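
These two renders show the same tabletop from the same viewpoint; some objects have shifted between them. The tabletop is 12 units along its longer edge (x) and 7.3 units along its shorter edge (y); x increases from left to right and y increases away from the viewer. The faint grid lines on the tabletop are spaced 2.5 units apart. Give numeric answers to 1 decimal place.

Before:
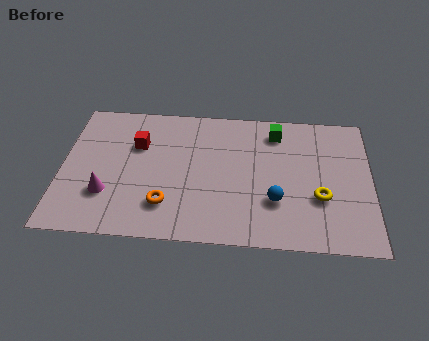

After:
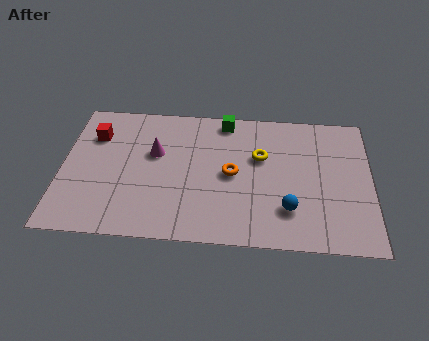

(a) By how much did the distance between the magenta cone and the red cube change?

-0.4

They were about 2.9 units apart before and 2.5 after — 0.4 units closer together.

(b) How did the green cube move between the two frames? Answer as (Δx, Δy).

(-2.0, 0.5)

The green cube was at about (8.3, 6.0) and moved to about (6.3, 6.5).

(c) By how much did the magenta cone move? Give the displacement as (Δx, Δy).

(1.8, 2.3)

The magenta cone started near (1.8, 2.2) and ended near (3.6, 4.5).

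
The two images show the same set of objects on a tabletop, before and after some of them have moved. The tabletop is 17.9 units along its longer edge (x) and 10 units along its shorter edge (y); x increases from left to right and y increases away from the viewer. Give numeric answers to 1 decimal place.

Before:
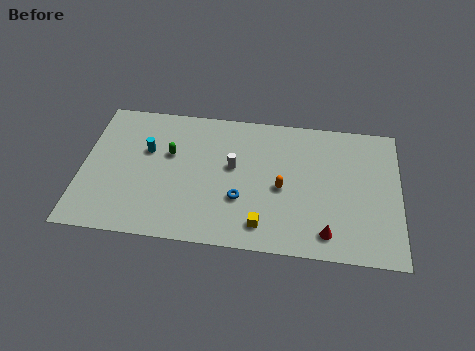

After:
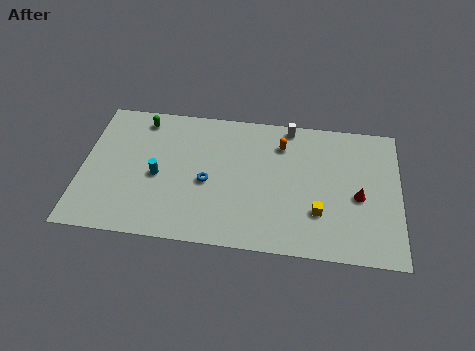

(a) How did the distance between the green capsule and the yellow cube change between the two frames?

+4.6

They were about 7.0 units apart before and 11.6 after — 4.6 units further apart.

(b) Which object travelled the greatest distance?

the white cylinder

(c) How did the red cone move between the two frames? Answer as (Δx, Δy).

(1.7, 2.8)

From the two frames, the red cone sits at roughly (13.9, 1.6) before and (15.6, 4.4) after.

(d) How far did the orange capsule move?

3.2

From (11.3, 4.5) to (11.2, 7.7), the orange capsule covered √(0.1² + 3.2²) ≈ 3.2 units.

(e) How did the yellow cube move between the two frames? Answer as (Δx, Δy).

(3.1, 1.3)

The yellow cube was at about (10.3, 1.7) and moved to about (13.4, 3.0).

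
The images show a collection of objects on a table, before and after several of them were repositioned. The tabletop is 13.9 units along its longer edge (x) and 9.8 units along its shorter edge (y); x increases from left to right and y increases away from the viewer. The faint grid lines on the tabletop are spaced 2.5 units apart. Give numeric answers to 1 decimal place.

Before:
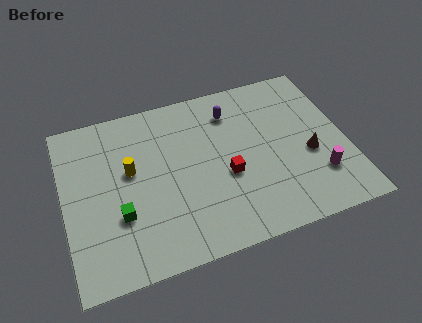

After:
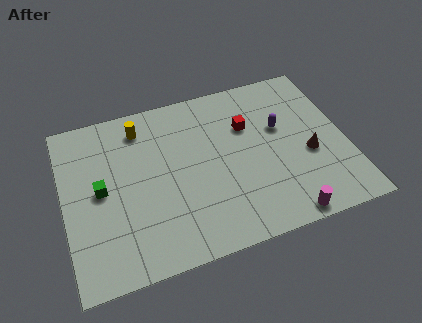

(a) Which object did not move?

the brown cone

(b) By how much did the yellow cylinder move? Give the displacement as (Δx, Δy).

(0.7, 2.4)

From the two frames, the yellow cylinder sits at roughly (3.3, 5.7) before and (4.0, 8.1) after.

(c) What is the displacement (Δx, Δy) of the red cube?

(1.3, 2.6)

From the two frames, the red cube sits at roughly (7.9, 4.0) before and (9.2, 6.6) after.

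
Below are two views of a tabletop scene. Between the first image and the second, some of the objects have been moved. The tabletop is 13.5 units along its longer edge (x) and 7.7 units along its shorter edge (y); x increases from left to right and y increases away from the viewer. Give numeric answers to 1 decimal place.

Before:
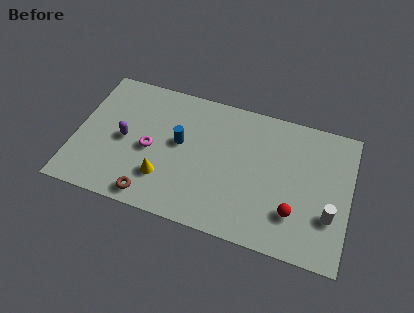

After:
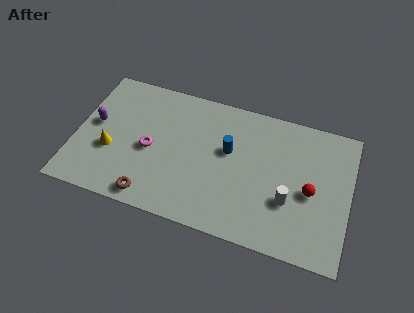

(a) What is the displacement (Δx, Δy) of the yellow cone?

(-2.7, 0.8)

The yellow cone was at about (4.5, 2.1) and moved to about (1.8, 2.9).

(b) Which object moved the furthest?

the yellow cone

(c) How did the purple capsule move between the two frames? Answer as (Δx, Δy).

(-1.5, 0.5)

The purple capsule started near (2.4, 3.7) and ended near (0.9, 4.2).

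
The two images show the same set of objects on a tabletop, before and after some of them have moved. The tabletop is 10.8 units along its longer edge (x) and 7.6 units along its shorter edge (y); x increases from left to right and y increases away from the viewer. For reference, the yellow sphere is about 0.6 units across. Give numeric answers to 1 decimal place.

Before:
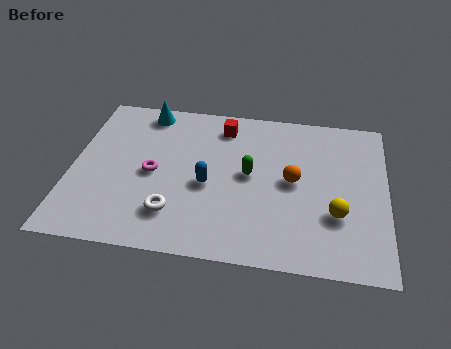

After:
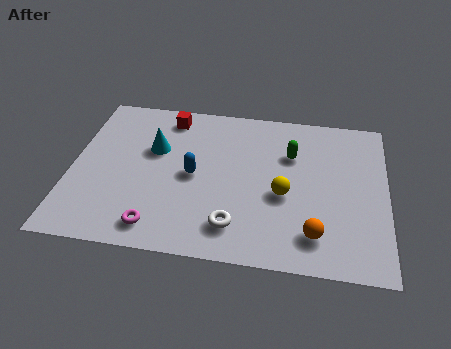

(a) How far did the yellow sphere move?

1.9

From (9.1, 2.5) to (7.3, 3.2), the yellow sphere covered √(1.8² + 0.7²) ≈ 1.9 units.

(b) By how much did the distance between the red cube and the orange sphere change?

+3.7

The distance was about 3.5 in the first image and 7.2 in the second, so they moved 3.7 units further apart.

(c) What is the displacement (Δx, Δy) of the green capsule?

(1.4, 1.2)

From the two frames, the green capsule sits at roughly (6.1, 4.0) before and (7.5, 5.2) after.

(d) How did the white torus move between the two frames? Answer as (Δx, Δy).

(2.1, -0.3)

The white torus started near (3.6, 1.8) and ended near (5.7, 1.5).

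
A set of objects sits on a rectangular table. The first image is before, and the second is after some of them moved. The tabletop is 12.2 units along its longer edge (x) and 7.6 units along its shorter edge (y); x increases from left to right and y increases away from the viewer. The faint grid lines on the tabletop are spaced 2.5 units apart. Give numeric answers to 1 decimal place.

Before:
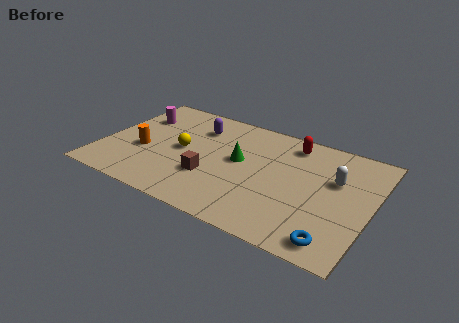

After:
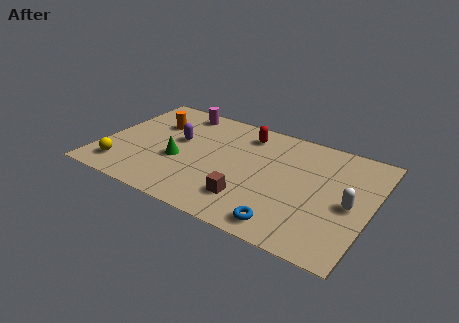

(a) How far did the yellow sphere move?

3.4

The yellow sphere was near (3.6, 3.8) before and (1.2, 1.4) after, so it travelled √(2.4² + 2.4²) ≈ 3.4 units.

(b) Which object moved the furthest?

the yellow sphere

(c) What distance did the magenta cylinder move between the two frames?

2.2

From (1.2, 5.4) to (3.0, 6.6), the magenta cylinder covered √(1.8² + 1.2²) ≈ 2.2 units.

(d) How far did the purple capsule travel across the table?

1.5

The purple capsule was near (4.0, 5.7) before and (3.3, 4.4) after, so it travelled √(0.7² + 1.3²) ≈ 1.5 units.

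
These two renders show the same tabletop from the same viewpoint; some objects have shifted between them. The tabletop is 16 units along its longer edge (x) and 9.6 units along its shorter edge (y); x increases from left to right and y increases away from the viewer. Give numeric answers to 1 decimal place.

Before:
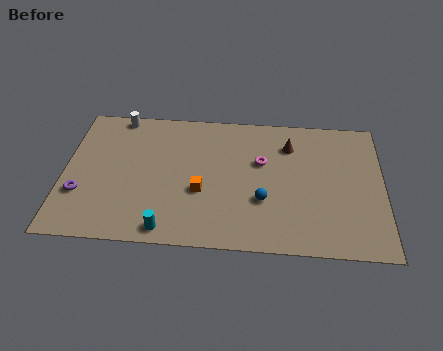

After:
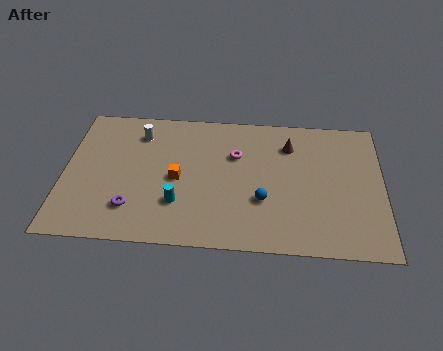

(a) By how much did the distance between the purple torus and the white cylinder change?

-0.6

Before: roughly 5.9 units apart; after: 5.3. That's 0.6 units closer together.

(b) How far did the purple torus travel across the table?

2.7

The purple torus moved from about (0.9, 3.1) to (3.5, 2.3), a distance of √(2.6² + 0.8²) ≈ 2.7.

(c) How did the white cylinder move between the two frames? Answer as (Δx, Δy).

(1.1, -1.2)

The white cylinder started near (2.6, 8.8) and ended near (3.7, 7.6).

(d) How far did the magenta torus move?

1.4

The magenta torus was near (9.9, 6.0) before and (8.6, 6.4) after, so it travelled √(1.3² + 0.4²) ≈ 1.4 units.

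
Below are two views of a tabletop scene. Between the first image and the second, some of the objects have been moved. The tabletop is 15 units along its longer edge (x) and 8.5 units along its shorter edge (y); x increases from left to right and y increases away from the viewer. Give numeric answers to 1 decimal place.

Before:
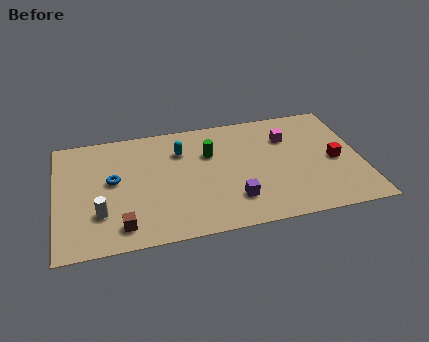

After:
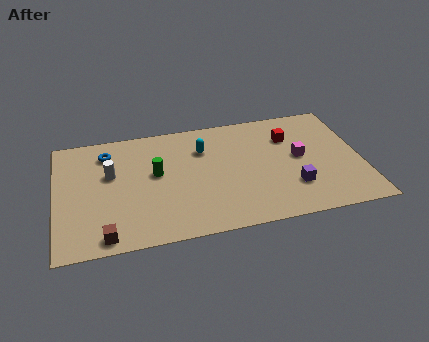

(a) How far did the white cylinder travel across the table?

2.8

The white cylinder was near (2.1, 2.5) before and (2.7, 5.2) after, so it travelled √(0.6² + 2.7²) ≈ 2.8 units.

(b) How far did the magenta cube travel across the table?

1.7

The magenta cube moved from about (11.5, 6.1) to (12.0, 4.5), a distance of √(0.5² + 1.6²) ≈ 1.7.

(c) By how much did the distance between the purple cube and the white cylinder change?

+2.7

They were about 6.5 units apart before and 9.2 after — 2.7 units further apart.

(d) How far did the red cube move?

3.0

The red cube moved from about (13.7, 3.9) to (11.6, 6.1), a distance of √(2.1² + 2.2²) ≈ 3.0.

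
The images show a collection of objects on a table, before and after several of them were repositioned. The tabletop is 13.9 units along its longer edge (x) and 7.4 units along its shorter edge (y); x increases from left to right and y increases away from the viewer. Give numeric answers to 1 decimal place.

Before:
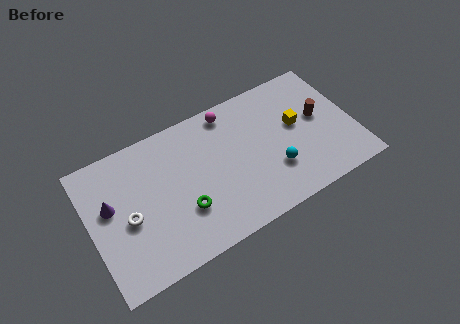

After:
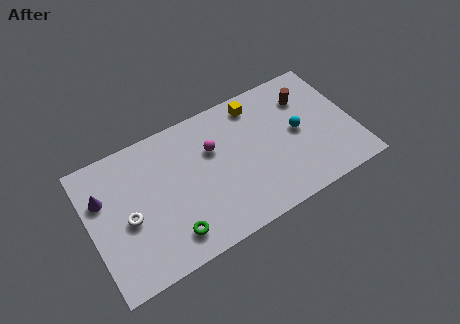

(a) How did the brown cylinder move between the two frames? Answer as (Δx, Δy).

(-0.5, 1.4)

From the two frames, the brown cylinder sits at roughly (12.2, 4.1) before and (11.7, 5.5) after.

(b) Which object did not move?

the white torus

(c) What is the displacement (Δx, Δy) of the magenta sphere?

(-1.1, -1.6)

The magenta sphere was at about (7.7, 6.5) and moved to about (6.6, 4.9).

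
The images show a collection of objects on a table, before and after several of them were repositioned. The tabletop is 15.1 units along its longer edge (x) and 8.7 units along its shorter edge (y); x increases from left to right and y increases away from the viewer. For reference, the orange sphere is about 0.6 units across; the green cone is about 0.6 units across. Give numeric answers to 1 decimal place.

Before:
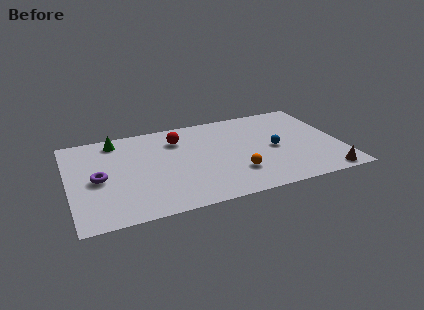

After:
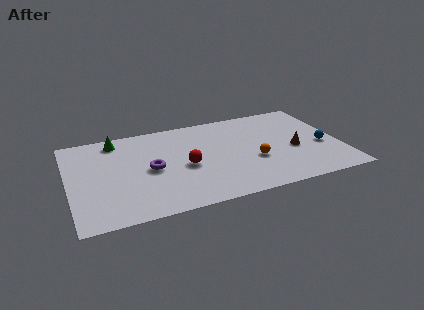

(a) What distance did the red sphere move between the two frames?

2.7

From (6.2, 6.6) to (6.4, 3.9), the red sphere covered √(0.2² + 2.7²) ≈ 2.7 units.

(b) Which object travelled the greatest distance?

the brown cone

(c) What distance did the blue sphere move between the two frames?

2.7

The blue sphere was near (11.4, 4.1) before and (14.1, 3.6) after, so it travelled √(2.7² + 0.5²) ≈ 2.7 units.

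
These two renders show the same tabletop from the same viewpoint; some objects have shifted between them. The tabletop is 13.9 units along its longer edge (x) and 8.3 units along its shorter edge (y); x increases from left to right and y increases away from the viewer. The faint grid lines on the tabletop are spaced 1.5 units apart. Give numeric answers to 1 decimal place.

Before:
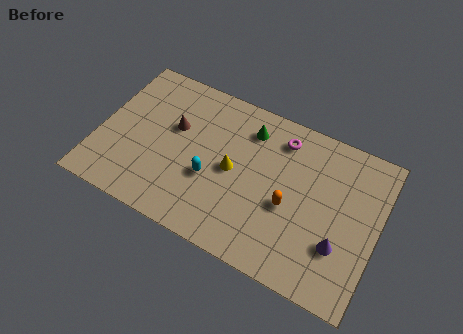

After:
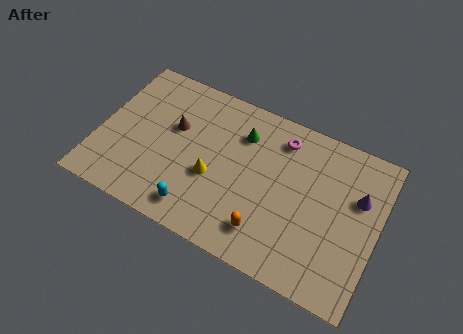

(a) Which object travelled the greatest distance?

the purple cone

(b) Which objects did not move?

the magenta torus and the brown cone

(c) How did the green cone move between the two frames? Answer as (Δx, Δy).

(-0.3, -0.4)

The green cone started near (7.2, 6.6) and ended near (6.9, 6.2).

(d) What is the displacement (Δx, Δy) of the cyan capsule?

(-0.4, -1.9)

The cyan capsule was at about (5.7, 3.2) and moved to about (5.3, 1.3).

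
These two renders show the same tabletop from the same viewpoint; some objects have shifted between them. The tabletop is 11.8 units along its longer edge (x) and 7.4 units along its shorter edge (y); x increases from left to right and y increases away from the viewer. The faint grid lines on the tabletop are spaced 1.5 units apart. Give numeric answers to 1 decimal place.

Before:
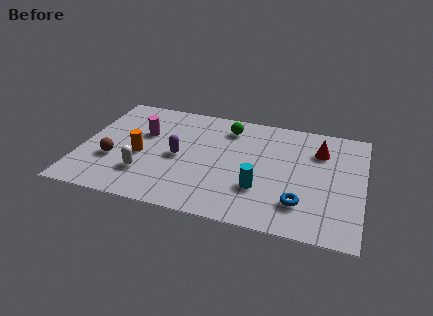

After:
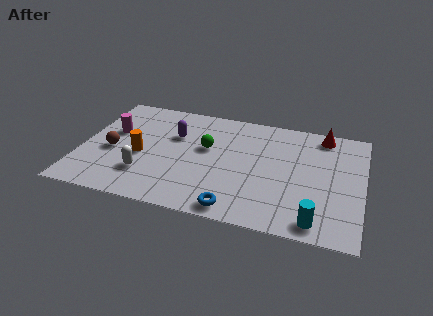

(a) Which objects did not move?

the orange cylinder and the white capsule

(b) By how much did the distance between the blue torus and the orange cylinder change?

-2.1

The distance was about 6.9 in the first image and 4.8 in the second, so they moved 2.1 units closer together.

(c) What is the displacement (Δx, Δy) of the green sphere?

(-0.8, -1.6)

The green sphere started near (6.0, 6.0) and ended near (5.2, 4.4).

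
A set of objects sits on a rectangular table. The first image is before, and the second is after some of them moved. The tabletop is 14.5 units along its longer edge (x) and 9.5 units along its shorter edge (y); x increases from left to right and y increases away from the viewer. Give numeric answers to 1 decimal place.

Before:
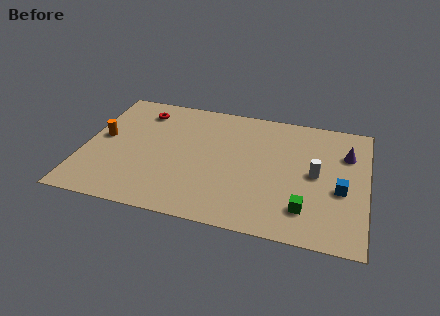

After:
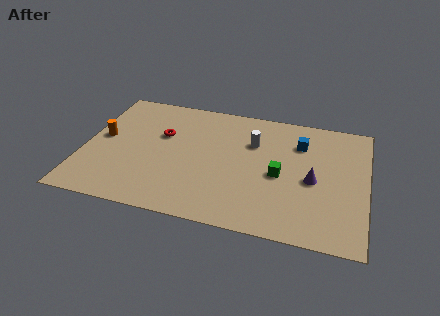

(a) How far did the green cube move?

2.6

From (11.5, 2.1) to (10.1, 4.3), the green cube covered √(1.4² + 2.2²) ≈ 2.6 units.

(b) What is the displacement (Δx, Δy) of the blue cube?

(-2.2, 3.1)

The blue cube started near (13.2, 3.9) and ended near (11.0, 7.0).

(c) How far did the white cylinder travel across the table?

3.7

The white cylinder moved from about (11.9, 4.8) to (8.6, 6.5), a distance of √(3.3² + 1.7²) ≈ 3.7.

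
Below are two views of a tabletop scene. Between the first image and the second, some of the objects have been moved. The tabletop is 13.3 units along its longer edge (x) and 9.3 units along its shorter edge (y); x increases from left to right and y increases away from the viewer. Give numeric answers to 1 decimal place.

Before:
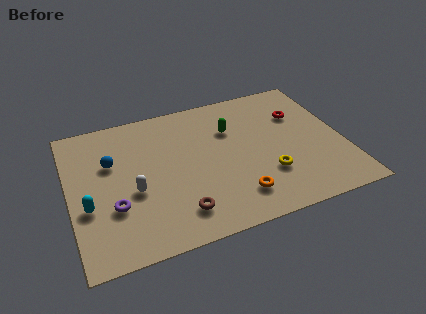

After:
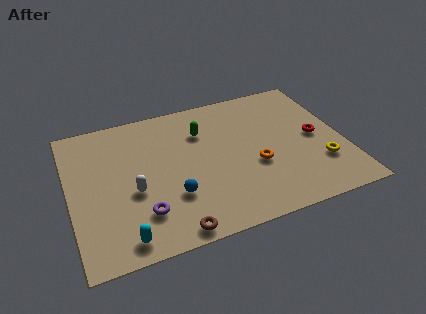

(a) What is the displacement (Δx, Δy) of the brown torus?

(-0.4, -1.0)

From the two frames, the brown torus sits at roughly (5.0, 1.8) before and (4.6, 0.8) after.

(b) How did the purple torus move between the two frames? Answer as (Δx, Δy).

(1.3, -0.8)

The purple torus started near (2.0, 3.1) and ended near (3.3, 2.3).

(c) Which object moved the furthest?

the blue sphere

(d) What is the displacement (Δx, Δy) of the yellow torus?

(2.6, -0.1)

From the two frames, the yellow torus sits at roughly (9.4, 2.8) before and (12.0, 2.7) after.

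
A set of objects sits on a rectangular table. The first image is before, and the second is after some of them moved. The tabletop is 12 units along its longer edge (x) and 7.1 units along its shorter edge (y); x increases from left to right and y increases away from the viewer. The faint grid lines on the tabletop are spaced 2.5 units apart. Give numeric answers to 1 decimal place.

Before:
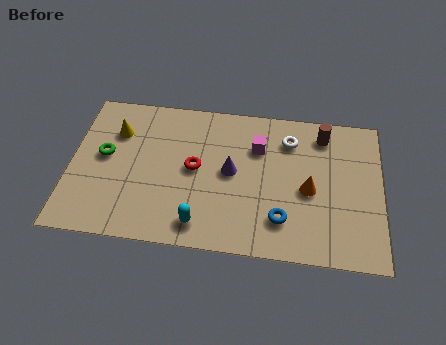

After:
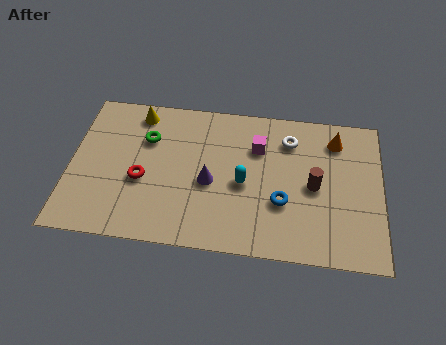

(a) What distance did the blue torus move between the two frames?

0.8

From (8.2, 1.7) to (8.2, 2.5), the blue torus covered √(0.0² + 0.8²) ≈ 0.8 units.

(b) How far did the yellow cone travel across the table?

1.3

The yellow cone moved from about (1.7, 5.1) to (2.5, 6.1), a distance of √(0.8² + 1.0²) ≈ 1.3.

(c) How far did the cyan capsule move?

2.6

From (5.1, 1.1) to (6.7, 3.2), the cyan capsule covered √(1.6² + 2.1²) ≈ 2.6 units.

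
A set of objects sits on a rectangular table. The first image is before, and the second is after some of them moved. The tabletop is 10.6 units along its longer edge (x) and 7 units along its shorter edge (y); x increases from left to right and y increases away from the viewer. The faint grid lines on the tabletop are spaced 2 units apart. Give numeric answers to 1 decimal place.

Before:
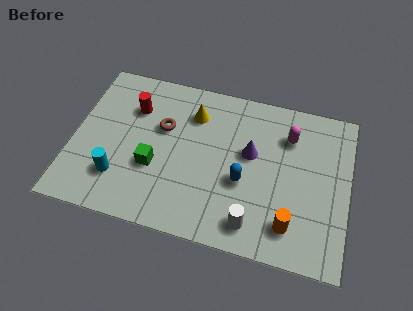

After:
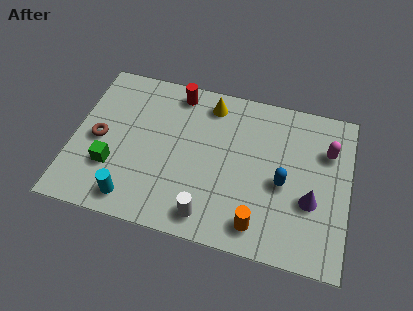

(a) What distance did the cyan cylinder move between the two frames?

1.0

The cyan cylinder was near (1.9, 1.8) before and (2.5, 1.0) after, so it travelled √(0.6² + 0.8²) ≈ 1.0 units.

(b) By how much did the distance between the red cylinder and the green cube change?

+1.9

Before: roughly 2.6 units apart; after: 4.5. That's 1.9 units further apart.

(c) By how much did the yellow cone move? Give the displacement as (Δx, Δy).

(0.6, 0.6)

From the two frames, the yellow cone sits at roughly (4.5, 5.3) before and (5.1, 5.9) after.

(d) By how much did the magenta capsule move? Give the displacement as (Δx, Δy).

(1.5, -0.3)

The magenta capsule was at about (8.2, 5.2) and moved to about (9.7, 4.9).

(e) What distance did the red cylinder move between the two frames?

1.9

From (2.2, 5.0) to (3.8, 6.1), the red cylinder covered √(1.6² + 1.1²) ≈ 1.9 units.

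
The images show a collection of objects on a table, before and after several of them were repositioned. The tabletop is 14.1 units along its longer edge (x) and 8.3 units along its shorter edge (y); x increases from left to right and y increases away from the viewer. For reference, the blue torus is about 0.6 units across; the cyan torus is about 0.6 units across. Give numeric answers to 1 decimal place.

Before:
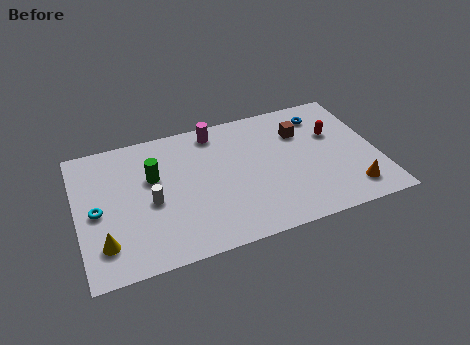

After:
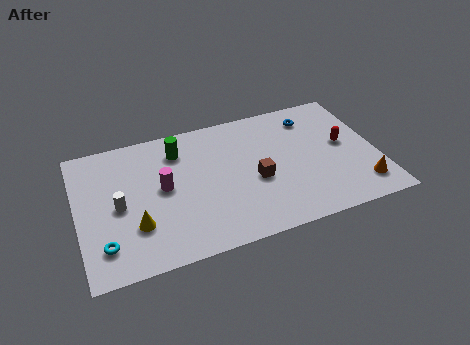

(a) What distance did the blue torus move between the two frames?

0.5

The blue torus moved from about (11.8, 6.7) to (11.3, 6.7), a distance of √(0.5² + 0.0²) ≈ 0.5.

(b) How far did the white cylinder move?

1.5

The white cylinder was near (3.4, 3.7) before and (1.9, 3.9) after, so it travelled √(1.5² + 0.2²) ≈ 1.5 units.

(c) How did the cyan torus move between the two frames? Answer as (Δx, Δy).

(0.2, -2.1)

The cyan torus was at about (0.9, 3.9) and moved to about (1.1, 1.8).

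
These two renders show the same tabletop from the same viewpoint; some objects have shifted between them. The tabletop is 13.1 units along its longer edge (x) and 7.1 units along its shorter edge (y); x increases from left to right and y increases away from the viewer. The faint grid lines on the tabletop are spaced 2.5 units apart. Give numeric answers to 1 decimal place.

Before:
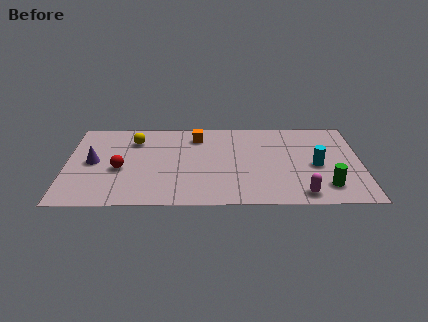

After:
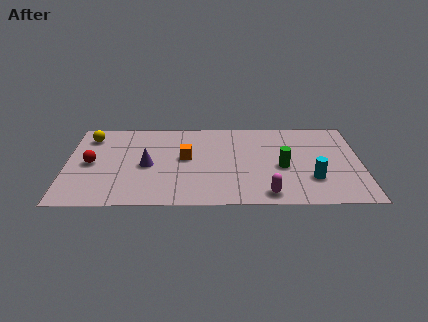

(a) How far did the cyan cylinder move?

1.1

The cyan cylinder moved from about (11.1, 3.2) to (10.9, 2.1), a distance of √(0.2² + 1.1²) ≈ 1.1.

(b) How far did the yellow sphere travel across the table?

2.0

From (3.0, 5.4) to (1.0, 5.7), the yellow sphere covered √(2.0² + 0.3²) ≈ 2.0 units.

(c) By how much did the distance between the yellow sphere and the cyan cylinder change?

+2.1

They were about 8.4 units apart before and 10.5 after — 2.1 units further apart.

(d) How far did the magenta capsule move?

1.5

The magenta capsule was near (10.4, 0.9) before and (8.9, 0.9) after, so it travelled √(1.5² + 0.0²) ≈ 1.5 units.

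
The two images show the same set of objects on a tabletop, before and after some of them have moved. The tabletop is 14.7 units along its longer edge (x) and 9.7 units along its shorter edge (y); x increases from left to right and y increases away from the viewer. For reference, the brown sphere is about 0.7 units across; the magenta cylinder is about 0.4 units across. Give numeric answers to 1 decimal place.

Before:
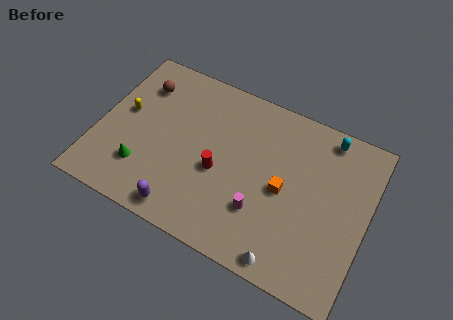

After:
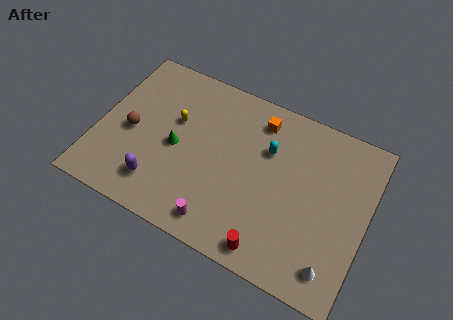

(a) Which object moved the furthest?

the red cylinder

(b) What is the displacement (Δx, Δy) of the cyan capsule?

(-3.0, -2.1)

The cyan capsule started near (12.1, 8.6) and ended near (9.1, 6.5).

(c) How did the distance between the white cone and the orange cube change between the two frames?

+4.3

Before: roughly 3.8 units apart; after: 8.1. That's 4.3 units further apart.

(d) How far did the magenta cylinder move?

2.6

From (9.2, 2.9) to (7.2, 1.3), the magenta cylinder covered √(2.0² + 1.6²) ≈ 2.6 units.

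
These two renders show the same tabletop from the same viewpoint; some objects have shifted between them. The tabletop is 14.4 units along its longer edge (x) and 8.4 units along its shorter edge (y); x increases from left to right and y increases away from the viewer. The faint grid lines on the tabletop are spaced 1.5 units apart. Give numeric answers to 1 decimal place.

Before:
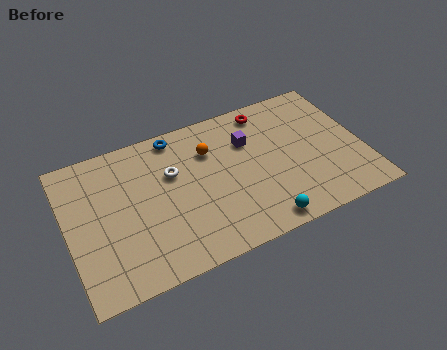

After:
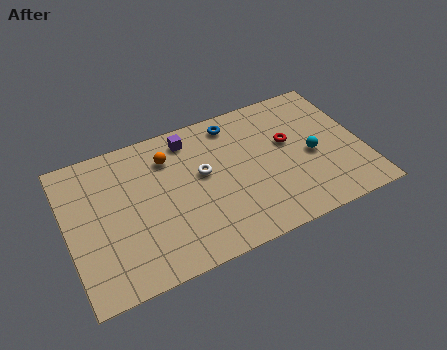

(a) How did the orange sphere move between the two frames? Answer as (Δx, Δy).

(-2.0, 0.4)

The orange sphere started near (7.1, 6.0) and ended near (5.1, 6.4).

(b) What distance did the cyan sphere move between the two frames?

4.1

The cyan sphere moved from about (9.0, 0.9) to (11.9, 3.8), a distance of √(2.9² + 2.9²) ≈ 4.1.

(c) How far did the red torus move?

2.4

From (10.1, 7.3) to (10.9, 5.0), the red torus covered √(0.8² + 2.3²) ≈ 2.4 units.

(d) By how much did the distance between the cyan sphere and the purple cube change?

+1.7

Before: roughly 4.9 units apart; after: 6.6. That's 1.7 units further apart.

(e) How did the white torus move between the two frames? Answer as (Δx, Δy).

(1.4, -0.6)

The white torus was at about (5.2, 5.4) and moved to about (6.6, 4.8).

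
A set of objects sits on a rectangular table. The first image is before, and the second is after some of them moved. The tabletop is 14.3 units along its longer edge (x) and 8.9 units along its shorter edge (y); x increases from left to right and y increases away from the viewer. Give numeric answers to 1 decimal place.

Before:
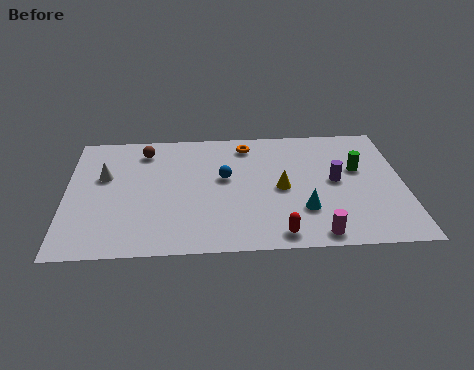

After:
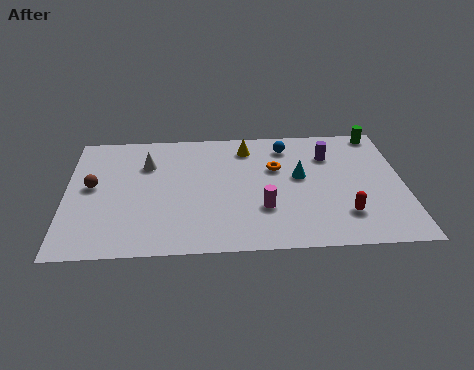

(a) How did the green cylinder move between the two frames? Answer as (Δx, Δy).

(1.0, 2.7)

The green cylinder started near (12.4, 5.4) and ended near (13.4, 8.1).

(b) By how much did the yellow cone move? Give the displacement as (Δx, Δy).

(-1.4, 3.1)

From the two frames, the yellow cone sits at roughly (9.1, 4.2) before and (7.7, 7.3) after.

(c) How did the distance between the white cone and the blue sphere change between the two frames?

+1.0

Before: roughly 5.1 units apart; after: 6.1. That's 1.0 units further apart.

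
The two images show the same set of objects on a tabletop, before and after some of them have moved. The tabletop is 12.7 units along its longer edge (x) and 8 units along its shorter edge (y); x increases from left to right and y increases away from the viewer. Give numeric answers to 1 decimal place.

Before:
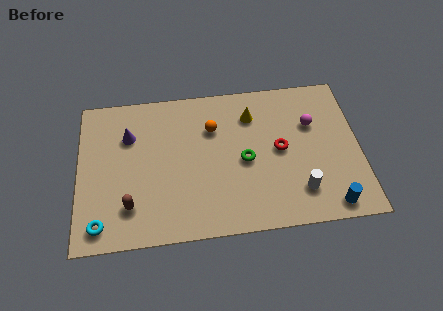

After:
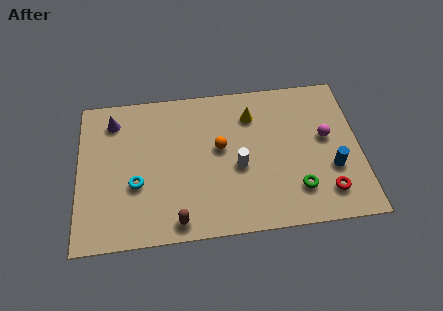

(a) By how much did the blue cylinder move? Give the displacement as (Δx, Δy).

(0.2, 1.9)

From the two frames, the blue cylinder sits at roughly (11.2, 0.9) before and (11.4, 2.8) after.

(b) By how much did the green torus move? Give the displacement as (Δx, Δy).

(2.3, -1.8)

The green torus started near (7.5, 3.7) and ended near (9.8, 1.9).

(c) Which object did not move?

the yellow cone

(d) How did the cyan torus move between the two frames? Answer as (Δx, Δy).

(1.6, 1.9)

From the two frames, the cyan torus sits at roughly (1.0, 1.1) before and (2.6, 3.0) after.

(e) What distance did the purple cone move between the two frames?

1.1

The purple cone was near (2.3, 5.6) before and (1.6, 6.5) after, so it travelled √(0.7² + 0.9²) ≈ 1.1 units.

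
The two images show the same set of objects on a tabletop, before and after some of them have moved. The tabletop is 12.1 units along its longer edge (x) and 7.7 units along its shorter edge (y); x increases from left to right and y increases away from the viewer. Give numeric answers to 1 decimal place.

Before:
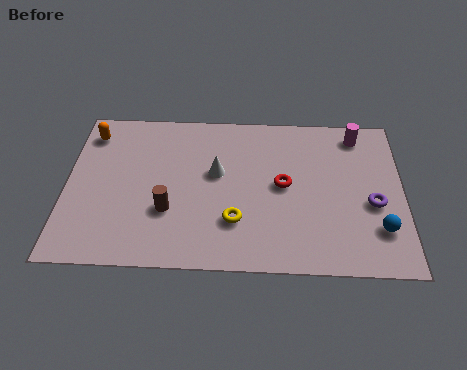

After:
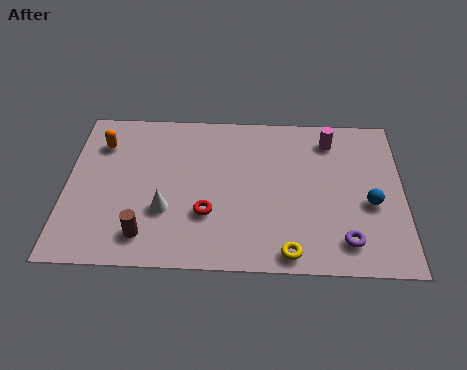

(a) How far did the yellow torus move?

2.4

The yellow torus was near (6.1, 2.2) before and (8.0, 0.8) after, so it travelled √(1.9² + 1.4²) ≈ 2.4 units.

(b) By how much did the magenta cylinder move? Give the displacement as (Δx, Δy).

(-1.0, -0.3)

The magenta cylinder was at about (10.5, 6.6) and moved to about (9.5, 6.3).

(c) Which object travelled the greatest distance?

the red torus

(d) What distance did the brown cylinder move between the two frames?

1.4

The brown cylinder was near (3.7, 2.6) before and (2.9, 1.4) after, so it travelled √(0.8² + 1.2²) ≈ 1.4 units.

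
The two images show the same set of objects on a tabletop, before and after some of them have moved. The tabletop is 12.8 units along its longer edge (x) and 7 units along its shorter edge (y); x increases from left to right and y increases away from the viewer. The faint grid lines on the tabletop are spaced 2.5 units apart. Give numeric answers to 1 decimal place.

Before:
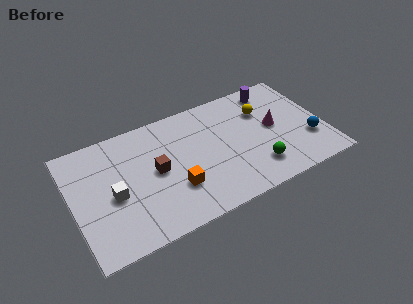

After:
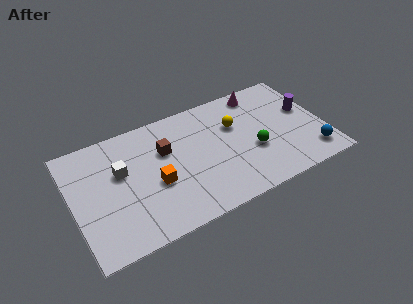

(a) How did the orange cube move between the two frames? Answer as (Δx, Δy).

(-0.9, 0.7)

The orange cube was at about (5.0, 2.2) and moved to about (4.1, 2.9).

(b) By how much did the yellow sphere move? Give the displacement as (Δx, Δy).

(-1.5, -0.3)

The yellow sphere was at about (9.9, 4.9) and moved to about (8.4, 4.6).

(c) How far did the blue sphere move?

0.9

From (11.9, 2.2) to (11.9, 1.3), the blue sphere covered √(0.0² + 0.9²) ≈ 0.9 units.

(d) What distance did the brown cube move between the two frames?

1.2

From (4.2, 3.6) to (4.8, 4.6), the brown cube covered √(0.6² + 1.0²) ≈ 1.2 units.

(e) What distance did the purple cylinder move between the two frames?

2.4

The purple cylinder moved from about (10.6, 6.0) to (12.0, 4.1), a distance of √(1.4² + 1.9²) ≈ 2.4.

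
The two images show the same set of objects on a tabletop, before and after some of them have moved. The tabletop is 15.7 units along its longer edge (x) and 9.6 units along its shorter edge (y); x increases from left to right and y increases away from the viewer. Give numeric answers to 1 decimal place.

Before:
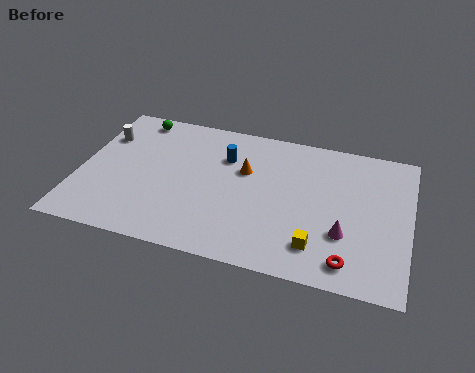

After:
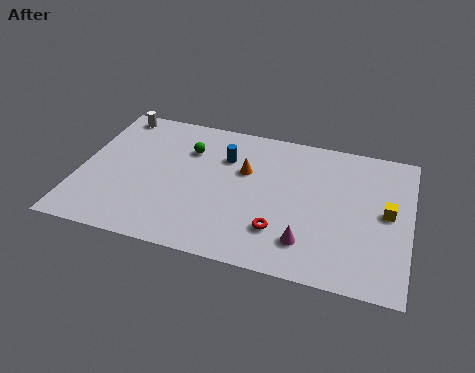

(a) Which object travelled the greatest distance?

the yellow cube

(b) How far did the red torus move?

3.5

The red torus moved from about (13.0, 1.4) to (9.7, 2.5), a distance of √(3.3² + 1.1²) ≈ 3.5.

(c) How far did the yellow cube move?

4.3

From (11.5, 2.0) to (14.6, 5.0), the yellow cube covered √(3.1² + 3.0²) ≈ 4.3 units.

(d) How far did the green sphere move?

3.1

From (2.3, 8.5) to (5.0, 6.9), the green sphere covered √(2.7² + 1.6²) ≈ 3.1 units.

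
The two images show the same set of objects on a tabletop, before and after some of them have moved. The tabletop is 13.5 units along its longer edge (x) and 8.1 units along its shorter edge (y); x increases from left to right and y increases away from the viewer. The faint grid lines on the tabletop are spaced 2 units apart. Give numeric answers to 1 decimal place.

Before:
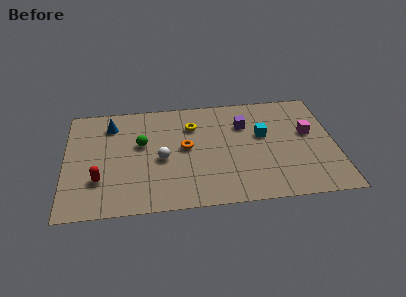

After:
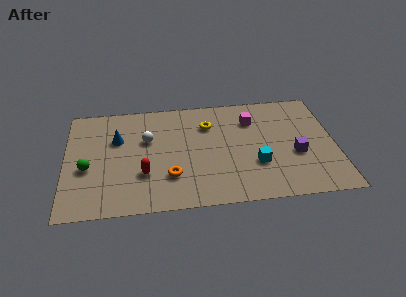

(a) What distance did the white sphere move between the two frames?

1.7

The white sphere was near (4.8, 3.6) before and (4.1, 5.1) after, so it travelled √(0.7² + 1.5²) ≈ 1.7 units.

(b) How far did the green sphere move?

3.1

The green sphere moved from about (3.8, 4.8) to (1.1, 3.3), a distance of √(2.7² + 1.5²) ≈ 3.1.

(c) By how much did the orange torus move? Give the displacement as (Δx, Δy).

(-0.8, -2.0)

The orange torus was at about (6.0, 4.3) and moved to about (5.2, 2.3).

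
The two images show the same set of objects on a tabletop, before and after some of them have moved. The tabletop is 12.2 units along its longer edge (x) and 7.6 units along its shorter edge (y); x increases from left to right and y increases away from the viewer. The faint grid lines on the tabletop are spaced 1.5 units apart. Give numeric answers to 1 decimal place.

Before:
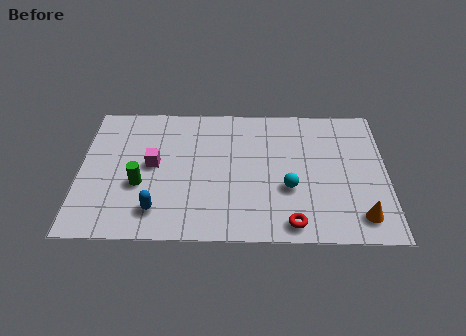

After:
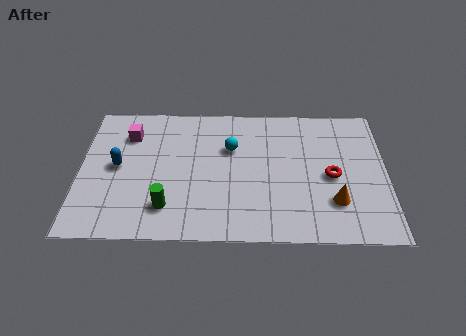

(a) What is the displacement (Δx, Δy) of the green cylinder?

(1.1, -1.2)

From the two frames, the green cylinder sits at roughly (2.4, 2.9) before and (3.5, 1.7) after.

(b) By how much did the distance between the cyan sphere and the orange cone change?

+1.8

The distance was about 3.2 in the first image and 5.0 in the second, so they moved 1.8 units further apart.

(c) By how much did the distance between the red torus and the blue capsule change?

+3.2

The distance was about 5.3 in the first image and 8.5 in the second, so they moved 3.2 units further apart.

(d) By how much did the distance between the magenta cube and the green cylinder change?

+3.1

Before: roughly 1.2 units apart; after: 4.3. That's 3.1 units further apart.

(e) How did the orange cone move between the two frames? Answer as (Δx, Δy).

(-1.0, 0.8)

The orange cone started near (11.1, 1.3) and ended near (10.1, 2.1).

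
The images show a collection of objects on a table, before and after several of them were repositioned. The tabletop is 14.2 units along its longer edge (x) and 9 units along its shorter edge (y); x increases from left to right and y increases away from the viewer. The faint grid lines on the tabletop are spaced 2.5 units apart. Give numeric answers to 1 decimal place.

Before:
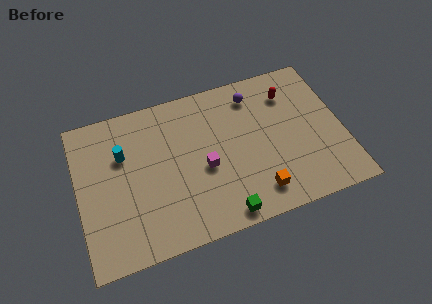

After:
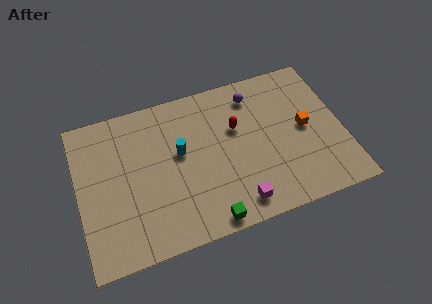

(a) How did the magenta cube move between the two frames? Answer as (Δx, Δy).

(1.5, -2.6)

The magenta cube was at about (6.7, 3.9) and moved to about (8.2, 1.3).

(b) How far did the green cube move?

0.8

The green cube moved from about (7.4, 0.9) to (6.6, 0.8), a distance of √(0.8² + 0.1²) ≈ 0.8.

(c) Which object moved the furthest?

the orange cube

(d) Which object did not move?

the purple sphere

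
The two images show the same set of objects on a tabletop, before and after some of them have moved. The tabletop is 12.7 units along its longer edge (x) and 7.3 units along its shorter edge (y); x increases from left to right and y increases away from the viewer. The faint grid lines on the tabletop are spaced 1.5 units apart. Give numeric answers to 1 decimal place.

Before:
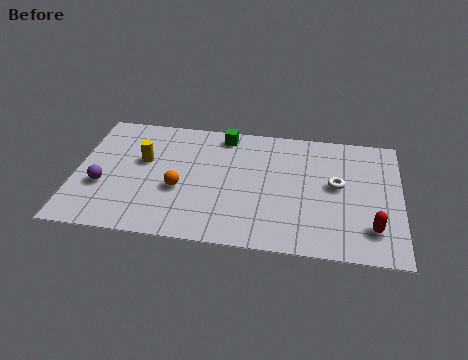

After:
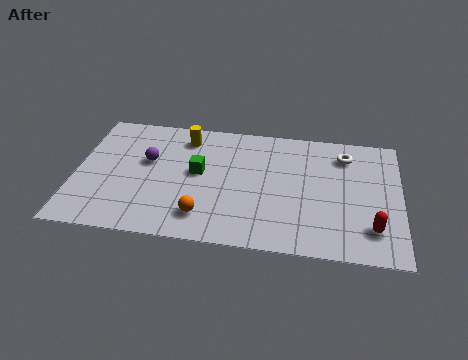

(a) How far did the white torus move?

1.8

From (10.2, 4.0) to (10.5, 5.8), the white torus covered √(0.3² + 1.8²) ≈ 1.8 units.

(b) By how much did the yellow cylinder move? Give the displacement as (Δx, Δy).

(1.6, 1.6)

The yellow cylinder started near (2.6, 4.4) and ended near (4.2, 6.0).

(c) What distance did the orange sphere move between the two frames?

1.7

From (4.1, 2.9) to (5.1, 1.5), the orange sphere covered √(1.0² + 1.4²) ≈ 1.7 units.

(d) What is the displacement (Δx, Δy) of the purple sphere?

(1.7, 1.7)

The purple sphere was at about (1.1, 2.7) and moved to about (2.8, 4.4).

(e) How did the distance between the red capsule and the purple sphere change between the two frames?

-1.3

Before: roughly 10.5 units apart; after: 9.2. That's 1.3 units closer together.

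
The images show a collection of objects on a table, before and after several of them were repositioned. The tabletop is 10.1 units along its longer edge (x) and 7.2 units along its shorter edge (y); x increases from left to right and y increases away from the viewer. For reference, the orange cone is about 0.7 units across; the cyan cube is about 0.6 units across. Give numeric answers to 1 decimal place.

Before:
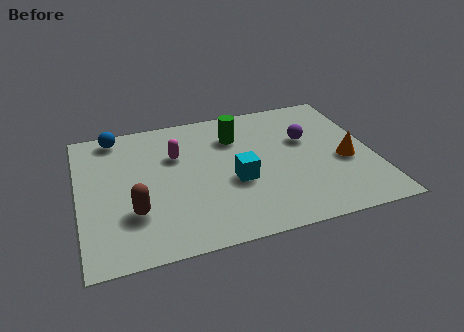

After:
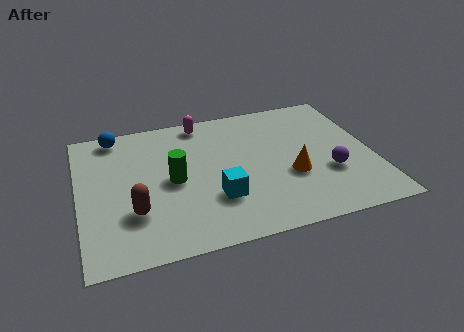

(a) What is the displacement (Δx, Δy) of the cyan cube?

(-0.7, -0.7)

From the two frames, the cyan cube sits at roughly (5.3, 2.9) before and (4.6, 2.2) after.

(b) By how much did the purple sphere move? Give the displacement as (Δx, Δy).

(0.6, -2.0)

The purple sphere started near (7.9, 4.5) and ended near (8.5, 2.5).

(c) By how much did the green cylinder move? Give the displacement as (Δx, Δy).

(-2.3, -1.8)

The green cylinder started near (5.5, 5.3) and ended near (3.2, 3.5).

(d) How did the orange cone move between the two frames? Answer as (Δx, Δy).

(-1.9, -0.3)

From the two frames, the orange cone sits at roughly (9.1, 3.0) before and (7.2, 2.7) after.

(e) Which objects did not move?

the brown capsule and the blue sphere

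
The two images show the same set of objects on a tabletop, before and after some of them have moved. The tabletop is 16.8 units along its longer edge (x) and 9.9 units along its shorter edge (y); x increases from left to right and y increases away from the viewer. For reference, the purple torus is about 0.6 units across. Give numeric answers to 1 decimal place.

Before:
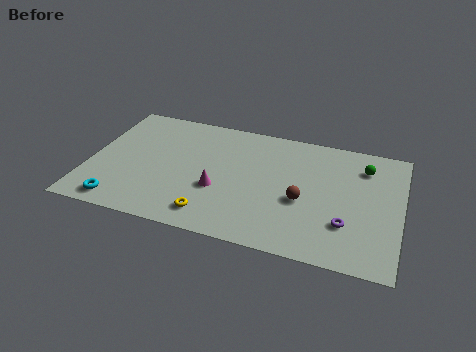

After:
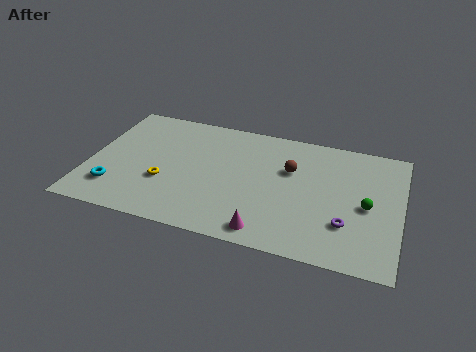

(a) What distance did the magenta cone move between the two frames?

3.8

From (7.1, 3.7) to (9.9, 1.2), the magenta cone covered √(2.8² + 2.5²) ≈ 3.8 units.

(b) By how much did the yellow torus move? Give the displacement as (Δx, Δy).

(-2.7, 1.9)

From the two frames, the yellow torus sits at roughly (6.9, 1.6) before and (4.2, 3.5) after.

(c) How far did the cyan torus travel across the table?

1.2

From (2.0, 1.2) to (1.6, 2.3), the cyan torus covered √(0.4² + 1.1²) ≈ 1.2 units.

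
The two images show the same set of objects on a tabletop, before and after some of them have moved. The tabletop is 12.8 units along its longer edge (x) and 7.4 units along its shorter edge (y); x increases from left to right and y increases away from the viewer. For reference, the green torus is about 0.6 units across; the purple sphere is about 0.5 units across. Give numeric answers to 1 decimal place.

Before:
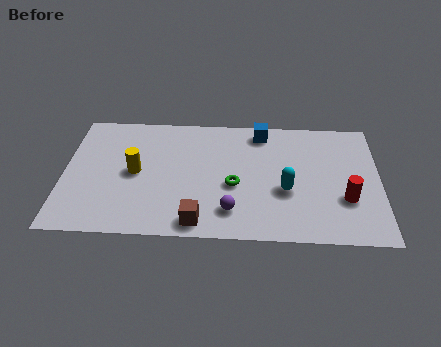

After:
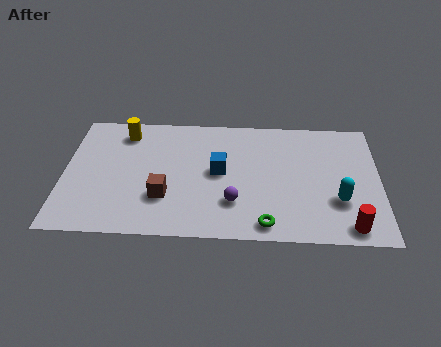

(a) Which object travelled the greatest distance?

the blue cube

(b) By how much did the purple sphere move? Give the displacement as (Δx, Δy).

(0.1, 0.5)

The purple sphere started near (6.8, 1.6) and ended near (6.9, 2.1).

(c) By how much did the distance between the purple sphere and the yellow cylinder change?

+1.6

They were about 4.4 units apart before and 6.0 after — 1.6 units further apart.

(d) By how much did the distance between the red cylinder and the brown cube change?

+1.4

They were about 6.1 units apart before and 7.5 after — 1.4 units further apart.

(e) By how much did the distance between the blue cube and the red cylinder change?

+0.8

They were about 5.2 units apart before and 6.0 after — 0.8 units further apart.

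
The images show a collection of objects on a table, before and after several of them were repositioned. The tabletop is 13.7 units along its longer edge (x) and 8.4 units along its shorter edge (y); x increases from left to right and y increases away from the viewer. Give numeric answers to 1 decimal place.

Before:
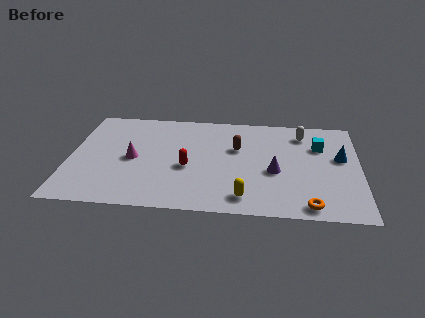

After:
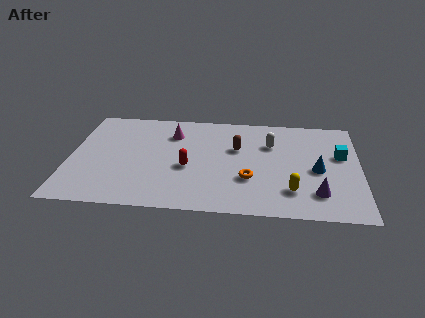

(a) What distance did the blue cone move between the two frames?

1.6

From (12.8, 4.9) to (11.7, 3.8), the blue cone covered √(1.1² + 1.1²) ≈ 1.6 units.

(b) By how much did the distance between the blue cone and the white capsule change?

+0.4

Before: roughly 2.6 units apart; after: 3.0. That's 0.4 units further apart.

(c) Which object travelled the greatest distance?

the orange torus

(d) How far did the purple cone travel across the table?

2.6

The purple cone moved from about (9.7, 3.5) to (11.7, 1.9), a distance of √(2.0² + 1.6²) ≈ 2.6.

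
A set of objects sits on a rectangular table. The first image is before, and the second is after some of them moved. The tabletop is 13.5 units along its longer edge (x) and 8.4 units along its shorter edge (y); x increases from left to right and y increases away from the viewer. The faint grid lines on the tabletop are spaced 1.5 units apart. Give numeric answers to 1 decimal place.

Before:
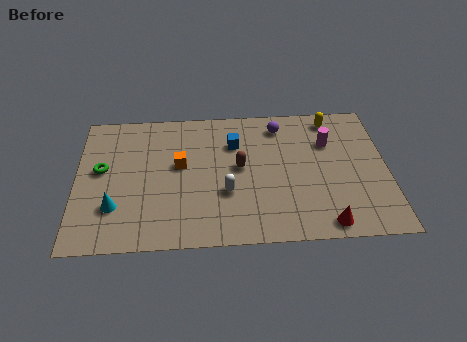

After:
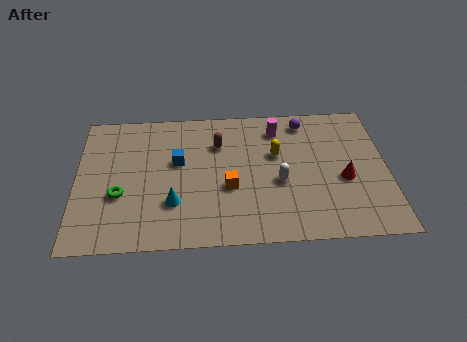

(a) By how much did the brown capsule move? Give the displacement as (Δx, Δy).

(-0.9, 1.5)

The brown capsule was at about (7.1, 4.5) and moved to about (6.2, 6.0).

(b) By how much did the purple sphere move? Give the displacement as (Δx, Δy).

(1.1, 0.2)

From the two frames, the purple sphere sits at roughly (8.9, 7.0) before and (10.0, 7.2) after.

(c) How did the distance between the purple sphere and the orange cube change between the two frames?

+0.3

The distance was about 4.9 in the first image and 5.2 in the second, so they moved 0.3 units further apart.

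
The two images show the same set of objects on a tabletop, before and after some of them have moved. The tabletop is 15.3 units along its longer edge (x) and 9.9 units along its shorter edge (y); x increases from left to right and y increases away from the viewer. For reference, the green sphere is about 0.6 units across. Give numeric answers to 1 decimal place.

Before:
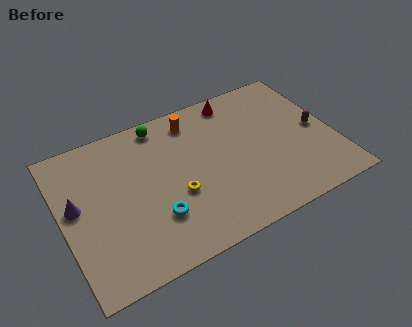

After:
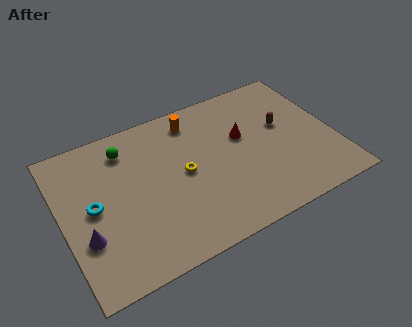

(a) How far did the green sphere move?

2.2

The green sphere was near (6.0, 8.8) before and (3.9, 8.0) after, so it travelled √(2.1² + 0.8²) ≈ 2.2 units.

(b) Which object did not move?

the orange cylinder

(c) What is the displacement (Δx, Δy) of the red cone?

(0.0, -2.7)

The red cone started near (10.3, 8.7) and ended near (10.3, 6.0).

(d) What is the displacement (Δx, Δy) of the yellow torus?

(0.6, 1.2)

From the two frames, the yellow torus sits at roughly (6.2, 3.8) before and (6.8, 5.0) after.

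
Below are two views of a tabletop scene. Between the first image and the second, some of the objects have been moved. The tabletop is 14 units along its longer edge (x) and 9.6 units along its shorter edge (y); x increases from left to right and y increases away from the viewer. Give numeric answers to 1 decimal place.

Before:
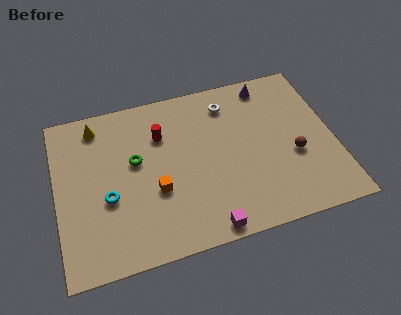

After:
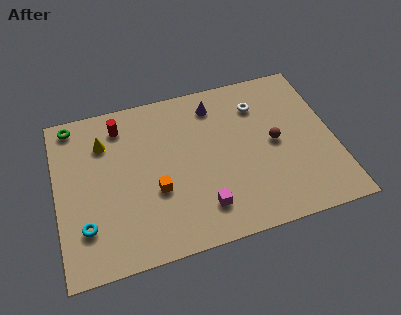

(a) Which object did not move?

the orange cube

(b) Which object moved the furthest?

the green torus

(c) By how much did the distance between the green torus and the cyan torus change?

+3.8

Before: roughly 2.3 units apart; after: 6.1. That's 3.8 units further apart.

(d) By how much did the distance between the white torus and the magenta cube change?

-1.0

Before: roughly 7.2 units apart; after: 6.2. That's 1.0 units closer together.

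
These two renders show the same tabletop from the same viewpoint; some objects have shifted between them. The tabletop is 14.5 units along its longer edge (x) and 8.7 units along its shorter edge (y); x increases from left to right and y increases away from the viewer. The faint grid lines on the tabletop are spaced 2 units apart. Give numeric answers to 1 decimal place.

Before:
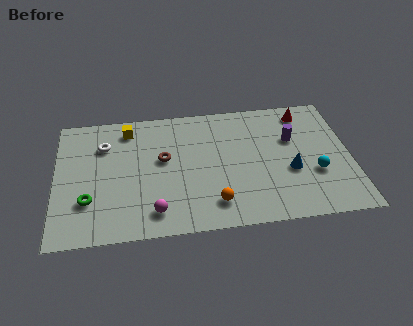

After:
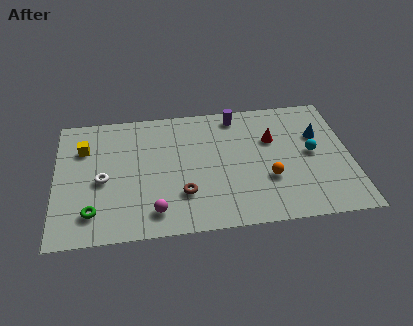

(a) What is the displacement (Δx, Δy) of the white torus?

(-0.1, -2.4)

The white torus started near (2.4, 6.3) and ended near (2.3, 3.9).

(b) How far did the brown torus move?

2.7

From (5.3, 5.0) to (6.2, 2.5), the brown torus covered √(0.9² + 2.5²) ≈ 2.7 units.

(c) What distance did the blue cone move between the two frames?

2.7

The blue cone was near (11.5, 3.4) before and (13.0, 5.7) after, so it travelled √(1.5² + 2.3²) ≈ 2.7 units.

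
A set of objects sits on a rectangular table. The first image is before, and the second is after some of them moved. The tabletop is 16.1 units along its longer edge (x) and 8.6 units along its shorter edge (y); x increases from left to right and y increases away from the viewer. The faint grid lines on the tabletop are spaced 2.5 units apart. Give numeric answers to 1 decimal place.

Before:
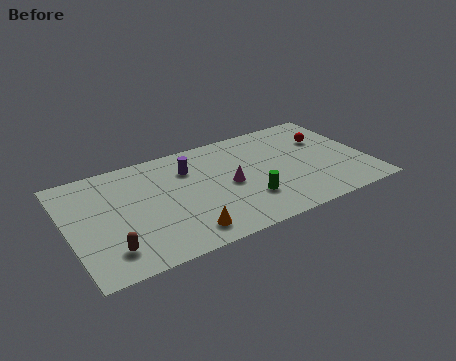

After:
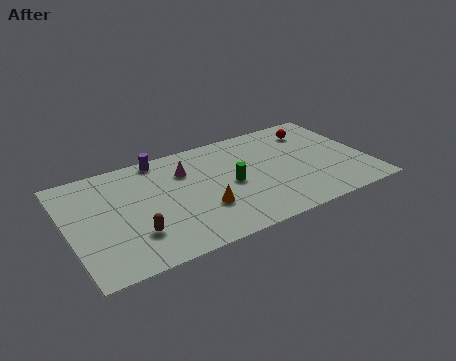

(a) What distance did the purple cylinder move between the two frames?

2.1

The purple cylinder moved from about (6.7, 6.3) to (5.3, 7.8), a distance of √(1.4² + 1.5²) ≈ 2.1.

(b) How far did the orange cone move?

1.8

The orange cone moved from about (5.8, 1.4) to (7.0, 2.8), a distance of √(1.2² + 1.4²) ≈ 1.8.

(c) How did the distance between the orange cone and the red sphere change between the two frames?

-1.7

The distance was about 9.5 in the first image and 7.8 in the second, so they moved 1.7 units closer together.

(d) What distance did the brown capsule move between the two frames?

1.5

The brown capsule moved from about (1.9, 1.8) to (3.3, 2.4), a distance of √(1.4² + 0.6²) ≈ 1.5.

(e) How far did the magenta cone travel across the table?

3.0

The magenta cone moved from about (8.6, 4.1) to (6.5, 6.2), a distance of √(2.1² + 2.1²) ≈ 3.0.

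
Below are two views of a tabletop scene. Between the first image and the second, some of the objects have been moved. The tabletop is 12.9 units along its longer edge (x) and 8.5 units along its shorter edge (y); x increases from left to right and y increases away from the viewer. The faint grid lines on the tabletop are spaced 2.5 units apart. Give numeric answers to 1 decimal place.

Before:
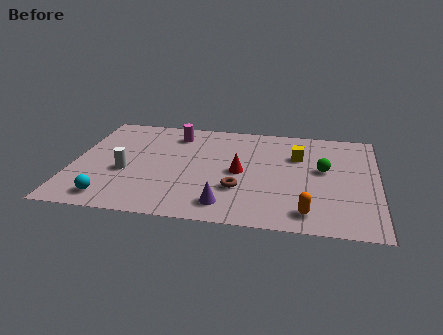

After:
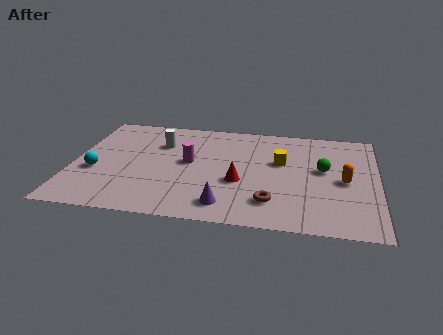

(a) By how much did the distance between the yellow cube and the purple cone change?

-0.9

Before: roughly 5.3 units apart; after: 4.4. That's 0.9 units closer together.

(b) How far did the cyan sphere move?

2.2

The cyan sphere moved from about (1.8, 1.2) to (1.0, 3.3), a distance of √(0.8² + 2.1²) ≈ 2.2.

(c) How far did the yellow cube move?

0.9

The yellow cube was near (9.5, 5.8) before and (8.8, 5.2) after, so it travelled √(0.7² + 0.6²) ≈ 0.9 units.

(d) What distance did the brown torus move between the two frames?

1.6

From (7.1, 2.7) to (8.5, 1.9), the brown torus covered √(1.4² + 0.8²) ≈ 1.6 units.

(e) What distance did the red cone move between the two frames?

0.8

The red cone moved from about (7.1, 4.1) to (7.1, 3.3), a distance of √(0.0² + 0.8²) ≈ 0.8.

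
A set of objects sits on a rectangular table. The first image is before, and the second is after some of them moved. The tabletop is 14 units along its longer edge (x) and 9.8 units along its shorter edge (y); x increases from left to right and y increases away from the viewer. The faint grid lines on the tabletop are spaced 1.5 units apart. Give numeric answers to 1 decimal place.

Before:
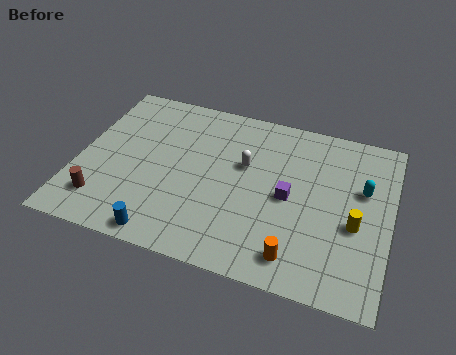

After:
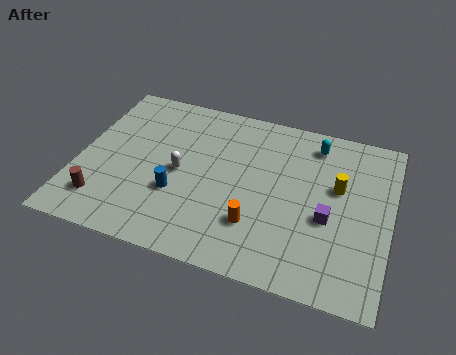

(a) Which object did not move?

the brown cylinder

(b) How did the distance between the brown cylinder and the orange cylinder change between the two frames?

-1.9

They were about 8.7 units apart before and 6.8 after — 1.9 units closer together.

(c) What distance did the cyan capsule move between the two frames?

3.1

From (12.7, 6.1) to (10.4, 8.2), the cyan capsule covered √(2.3² + 2.1²) ≈ 3.1 units.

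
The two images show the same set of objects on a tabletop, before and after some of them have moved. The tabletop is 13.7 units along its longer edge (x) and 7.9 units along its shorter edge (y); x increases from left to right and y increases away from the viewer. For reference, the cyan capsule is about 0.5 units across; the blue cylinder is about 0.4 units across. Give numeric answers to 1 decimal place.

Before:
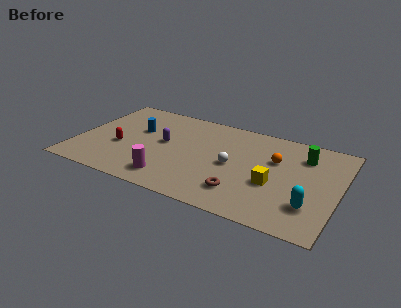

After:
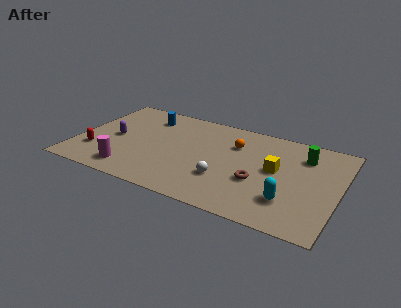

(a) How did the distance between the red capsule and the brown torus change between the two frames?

+1.8

The distance was about 6.7 in the first image and 8.5 in the second, so they moved 1.8 units further apart.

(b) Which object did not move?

the green cylinder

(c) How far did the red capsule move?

1.5

From (2.3, 3.1) to (1.1, 2.2), the red capsule covered √(1.2² + 0.9²) ≈ 1.5 units.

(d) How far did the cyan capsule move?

1.1

The cyan capsule was near (12.4, 2.1) before and (11.3, 2.1) after, so it travelled √(1.1² + 0.0²) ≈ 1.1 units.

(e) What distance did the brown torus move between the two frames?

1.4

The brown torus moved from about (8.9, 1.8) to (9.6, 3.0), a distance of √(0.7² + 1.2²) ≈ 1.4.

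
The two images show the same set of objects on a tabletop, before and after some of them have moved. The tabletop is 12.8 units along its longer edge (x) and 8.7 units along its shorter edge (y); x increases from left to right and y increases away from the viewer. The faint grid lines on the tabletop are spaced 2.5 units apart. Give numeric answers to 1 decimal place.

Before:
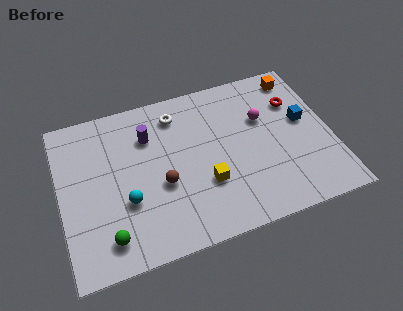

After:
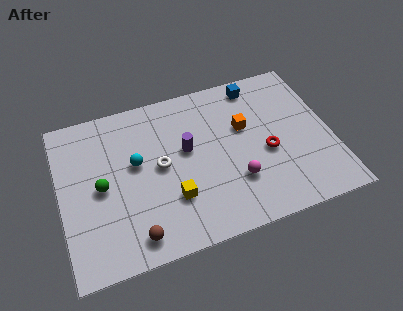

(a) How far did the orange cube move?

3.5

The orange cube moved from about (11.6, 7.5) to (8.8, 5.4), a distance of √(2.8² + 2.1²) ≈ 3.5.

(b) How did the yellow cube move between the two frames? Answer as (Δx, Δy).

(-1.6, -0.3)

The yellow cube was at about (6.7, 2.9) and moved to about (5.1, 2.6).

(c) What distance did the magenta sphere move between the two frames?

3.4

The magenta sphere was near (9.7, 5.6) before and (8.1, 2.6) after, so it travelled √(1.6² + 3.0²) ≈ 3.4 units.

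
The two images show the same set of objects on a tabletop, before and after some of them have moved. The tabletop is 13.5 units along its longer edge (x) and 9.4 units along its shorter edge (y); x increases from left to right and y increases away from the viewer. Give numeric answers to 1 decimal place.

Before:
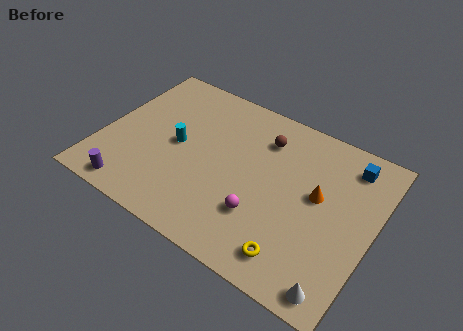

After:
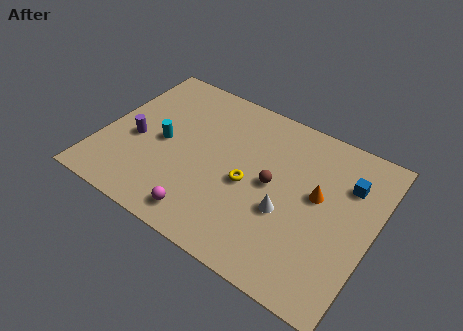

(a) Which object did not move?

the orange cone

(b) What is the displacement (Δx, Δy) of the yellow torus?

(-2.8, 2.7)

From the two frames, the yellow torus sits at roughly (10.2, 1.5) before and (7.4, 4.2) after.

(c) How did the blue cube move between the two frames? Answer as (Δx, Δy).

(0.1, -1.1)

The blue cube started near (11.9, 7.8) and ended near (12.0, 6.7).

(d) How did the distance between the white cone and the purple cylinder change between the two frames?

-2.6

They were about 10.3 units apart before and 7.7 after — 2.6 units closer together.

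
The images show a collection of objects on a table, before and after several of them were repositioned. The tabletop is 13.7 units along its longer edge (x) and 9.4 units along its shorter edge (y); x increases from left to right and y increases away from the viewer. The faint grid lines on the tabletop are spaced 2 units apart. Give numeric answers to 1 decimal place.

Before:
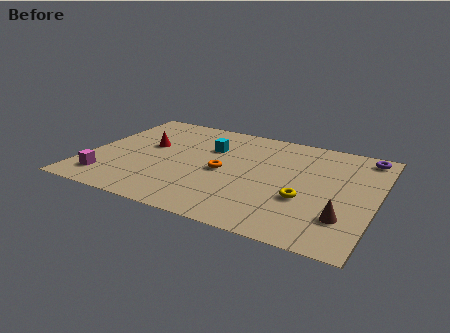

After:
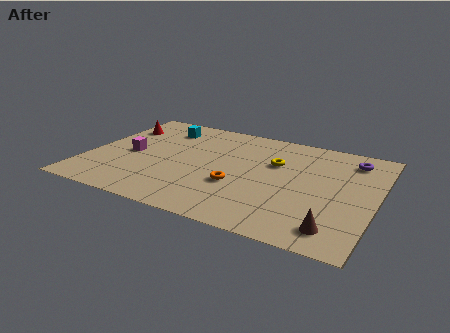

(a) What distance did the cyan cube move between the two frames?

2.7

The cyan cube was near (5.6, 6.4) before and (3.1, 7.5) after, so it travelled √(2.5² + 1.1²) ≈ 2.7 units.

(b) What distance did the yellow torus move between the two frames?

3.2

The yellow torus moved from about (10.5, 3.4) to (8.8, 6.1), a distance of √(1.7² + 2.7²) ≈ 3.2.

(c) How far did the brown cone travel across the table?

1.0

The brown cone moved from about (12.4, 2.5) to (12.1, 1.5), a distance of √(0.3² + 1.0²) ≈ 1.0.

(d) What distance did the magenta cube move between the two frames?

2.8

From (1.3, 1.7) to (2.0, 4.4), the magenta cube covered √(0.7² + 2.7²) ≈ 2.8 units.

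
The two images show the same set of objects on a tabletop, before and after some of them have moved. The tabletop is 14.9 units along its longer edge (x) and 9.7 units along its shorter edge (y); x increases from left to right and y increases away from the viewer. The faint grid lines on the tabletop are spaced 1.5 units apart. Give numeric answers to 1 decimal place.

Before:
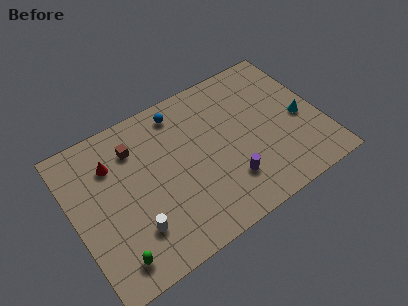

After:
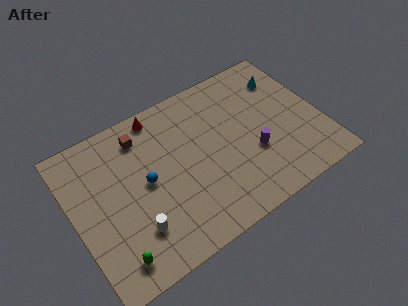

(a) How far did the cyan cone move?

3.1

The cyan cone was near (13.7, 4.3) before and (13.3, 7.4) after, so it travelled √(0.4² + 3.1²) ≈ 3.1 units.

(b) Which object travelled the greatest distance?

the blue sphere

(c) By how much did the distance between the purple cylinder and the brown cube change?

+0.6

The distance was about 6.9 in the first image and 7.5 in the second, so they moved 0.6 units further apart.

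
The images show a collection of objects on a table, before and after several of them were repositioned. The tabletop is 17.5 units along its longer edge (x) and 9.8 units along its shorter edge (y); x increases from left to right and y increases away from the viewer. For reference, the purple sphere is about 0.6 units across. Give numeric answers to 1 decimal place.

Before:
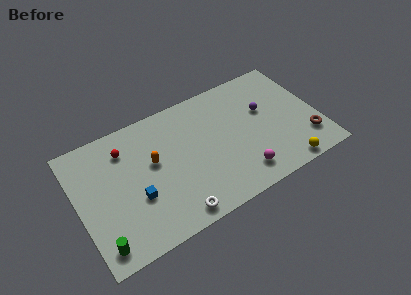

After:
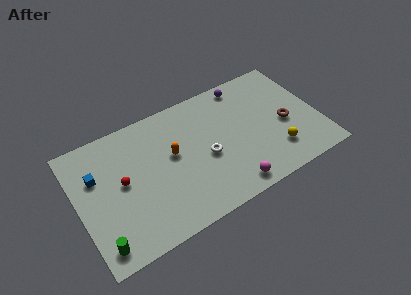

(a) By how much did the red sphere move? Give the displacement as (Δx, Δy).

(-0.5, -2.4)

From the two frames, the red sphere sits at roughly (3.7, 7.6) before and (3.2, 5.2) after.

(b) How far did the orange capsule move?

1.4

The orange capsule moved from about (5.5, 5.7) to (6.9, 5.6), a distance of √(1.4² + 0.1²) ≈ 1.4.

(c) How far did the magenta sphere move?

1.1

The magenta sphere moved from about (11.4, 1.8) to (10.5, 1.2), a distance of √(0.9² + 0.6²) ≈ 1.1.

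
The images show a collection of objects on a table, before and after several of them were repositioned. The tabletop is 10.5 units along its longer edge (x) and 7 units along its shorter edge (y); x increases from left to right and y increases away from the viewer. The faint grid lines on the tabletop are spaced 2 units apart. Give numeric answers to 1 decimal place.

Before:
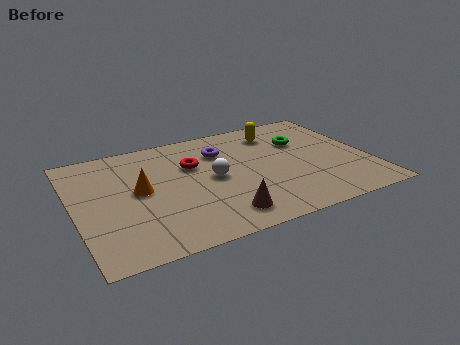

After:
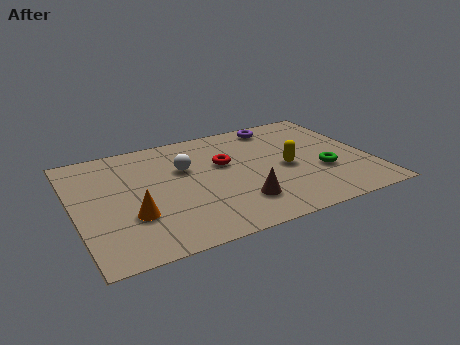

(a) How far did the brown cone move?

0.9

The brown cone moved from about (4.9, 1.2) to (5.6, 1.7), a distance of √(0.7² + 0.5²) ≈ 0.9.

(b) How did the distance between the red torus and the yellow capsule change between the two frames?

-1.0

They were about 3.4 units apart before and 2.4 after — 1.0 units closer together.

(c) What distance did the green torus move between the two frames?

2.2

From (8.3, 4.7) to (8.7, 2.5), the green torus covered √(0.4² + 2.2²) ≈ 2.2 units.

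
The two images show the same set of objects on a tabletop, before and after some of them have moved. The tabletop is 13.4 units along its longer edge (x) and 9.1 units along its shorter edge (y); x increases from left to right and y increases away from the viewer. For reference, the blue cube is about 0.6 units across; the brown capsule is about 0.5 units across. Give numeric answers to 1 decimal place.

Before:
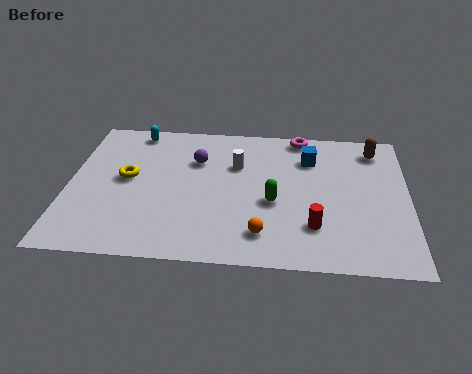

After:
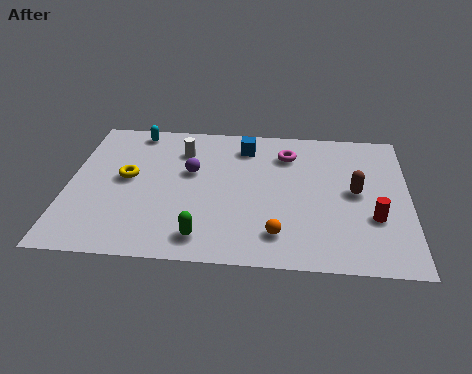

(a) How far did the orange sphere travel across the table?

0.6

From (7.7, 1.8) to (8.3, 1.8), the orange sphere covered √(0.6² + 0.0²) ≈ 0.6 units.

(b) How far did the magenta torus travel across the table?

1.4

From (9.1, 8.3) to (8.6, 7.0), the magenta torus covered √(0.5² + 1.3²) ≈ 1.4 units.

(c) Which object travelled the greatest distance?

the green capsule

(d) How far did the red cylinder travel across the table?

2.4

The red cylinder moved from about (9.7, 2.4) to (12.0, 3.1), a distance of √(2.3² + 0.7²) ≈ 2.4.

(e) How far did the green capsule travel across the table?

3.6

The green capsule moved from about (8.1, 3.8) to (5.4, 1.4), a distance of √(2.7² + 2.4²) ≈ 3.6.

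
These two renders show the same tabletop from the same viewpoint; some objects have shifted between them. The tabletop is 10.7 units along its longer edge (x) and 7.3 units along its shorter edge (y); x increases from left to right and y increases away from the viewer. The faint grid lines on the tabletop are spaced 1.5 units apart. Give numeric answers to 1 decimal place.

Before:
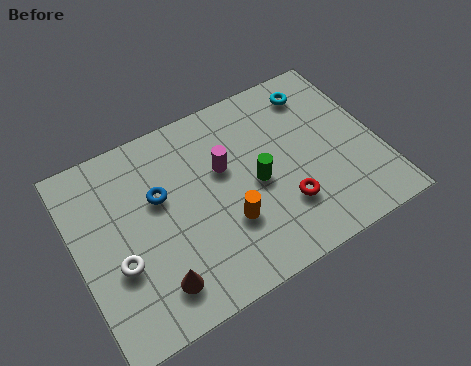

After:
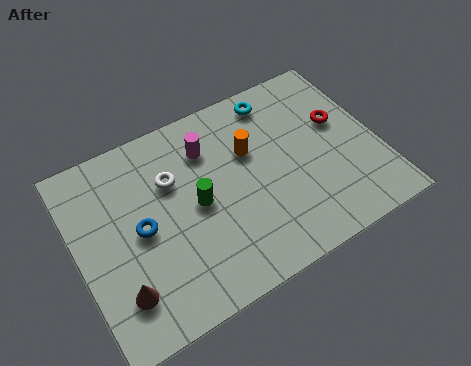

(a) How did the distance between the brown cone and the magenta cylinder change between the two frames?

+1.1

They were about 4.2 units apart before and 5.3 after — 1.1 units further apart.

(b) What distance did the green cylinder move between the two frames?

2.1

From (6.3, 3.4) to (4.2, 3.6), the green cylinder covered √(2.1² + 0.2²) ≈ 2.1 units.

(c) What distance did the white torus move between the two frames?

3.1

The white torus was near (1.3, 2.7) before and (3.5, 4.9) after, so it travelled √(2.2² + 2.2²) ≈ 3.1 units.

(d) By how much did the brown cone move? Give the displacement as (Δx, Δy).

(-1.2, 0.3)

The brown cone was at about (2.4, 1.4) and moved to about (1.2, 1.7).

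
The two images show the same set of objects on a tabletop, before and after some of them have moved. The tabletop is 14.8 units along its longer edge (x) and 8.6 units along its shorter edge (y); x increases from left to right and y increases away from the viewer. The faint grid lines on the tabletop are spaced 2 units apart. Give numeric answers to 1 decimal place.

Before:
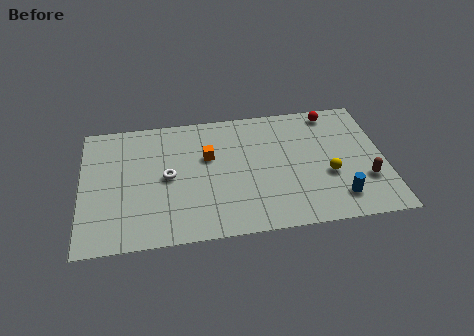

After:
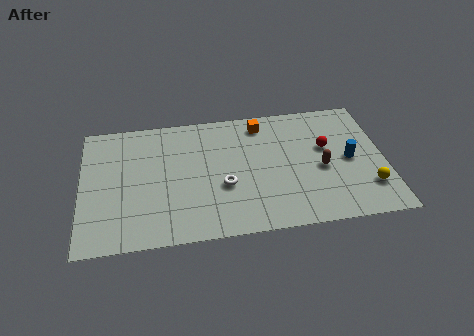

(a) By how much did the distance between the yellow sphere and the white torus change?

-0.8

They were about 7.9 units apart before and 7.1 after — 0.8 units closer together.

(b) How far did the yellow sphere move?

2.2

The yellow sphere was near (12.0, 3.3) before and (13.9, 2.2) after, so it travelled √(1.9² + 1.1²) ≈ 2.2 units.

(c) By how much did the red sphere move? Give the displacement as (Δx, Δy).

(-0.4, -2.4)

The red sphere started near (12.4, 7.6) and ended near (12.0, 5.2).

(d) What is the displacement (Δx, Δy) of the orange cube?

(2.7, 1.9)

From the two frames, the orange cube sits at roughly (6.2, 5.4) before and (8.9, 7.3) after.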